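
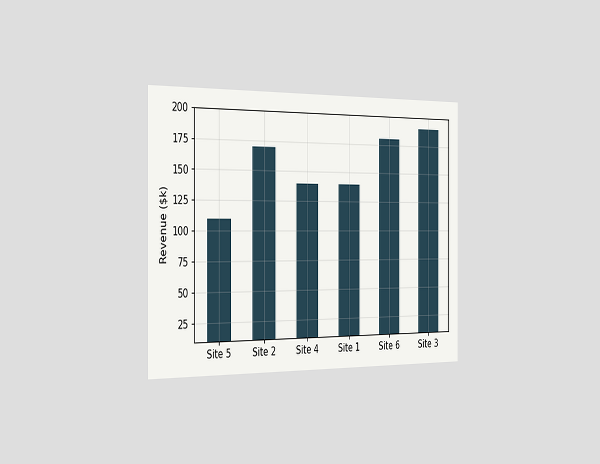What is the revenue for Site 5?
The chart is viewed slightly from the left. Reading along the chart's y-axis, the Site 5 bar reaches $110k.

$110k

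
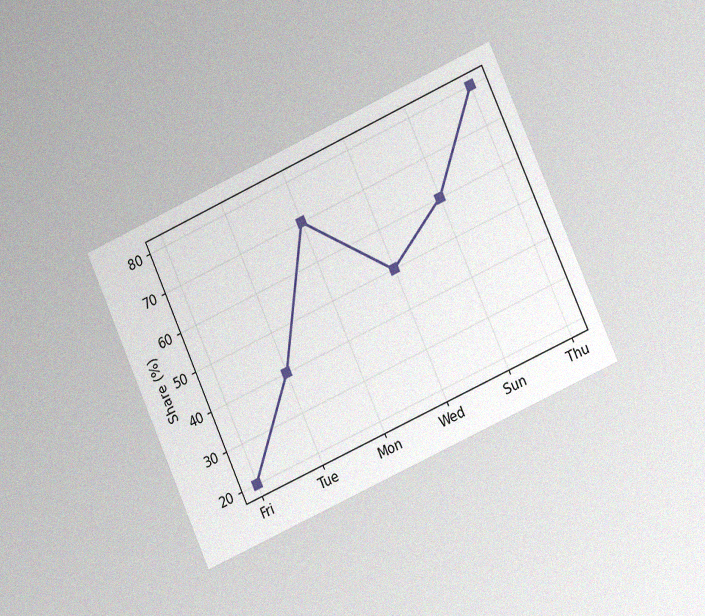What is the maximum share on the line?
80%

The chart is tilted about 24° counter-clockwise and viewed slightly from the right, with some photo noise. The highest point is at Thu, and reading across to the y-axis gives 80%.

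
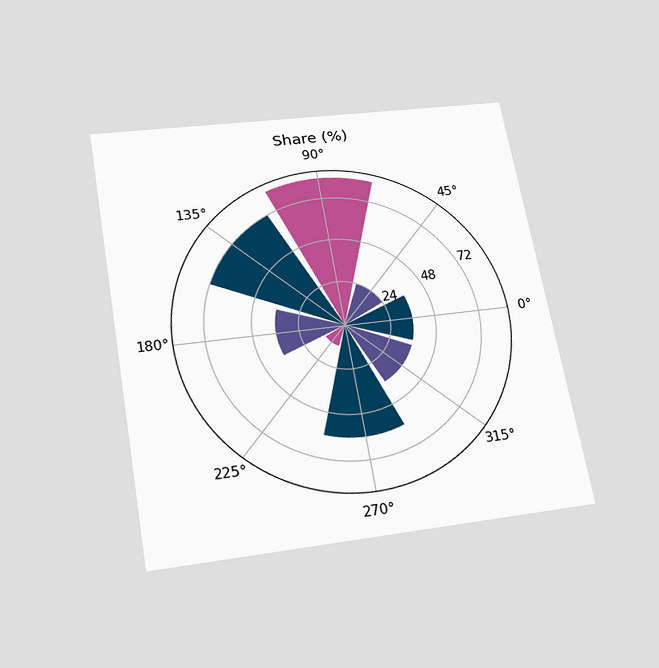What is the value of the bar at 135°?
The chart is tilted about 10° counter-clockwise and viewed slightly from below. The bar at 135° reaches 72% on the radial axis.

72%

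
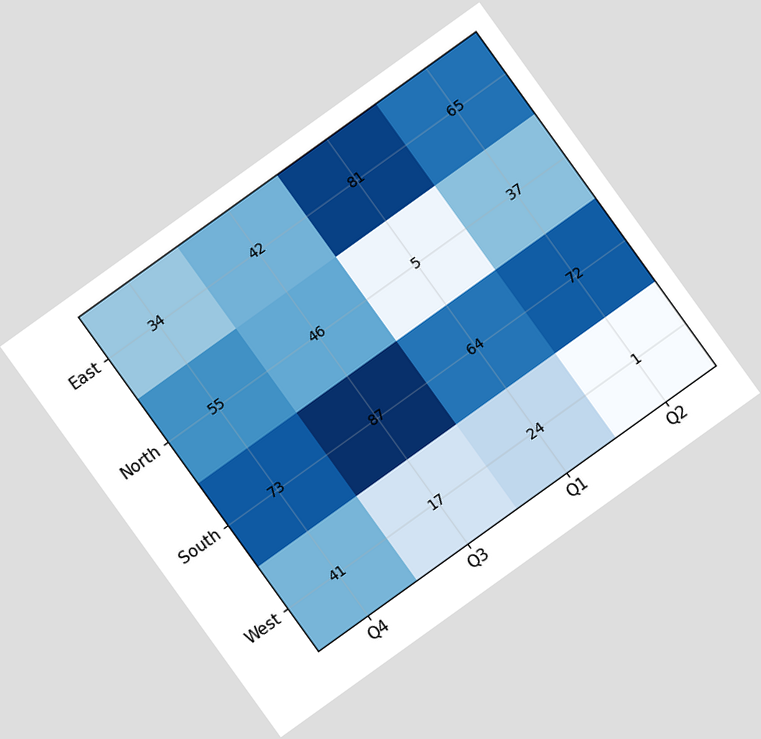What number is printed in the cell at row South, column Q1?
64

The chart is tilted about 36° counter-clockwise. The (South, Q1) cell reads 64.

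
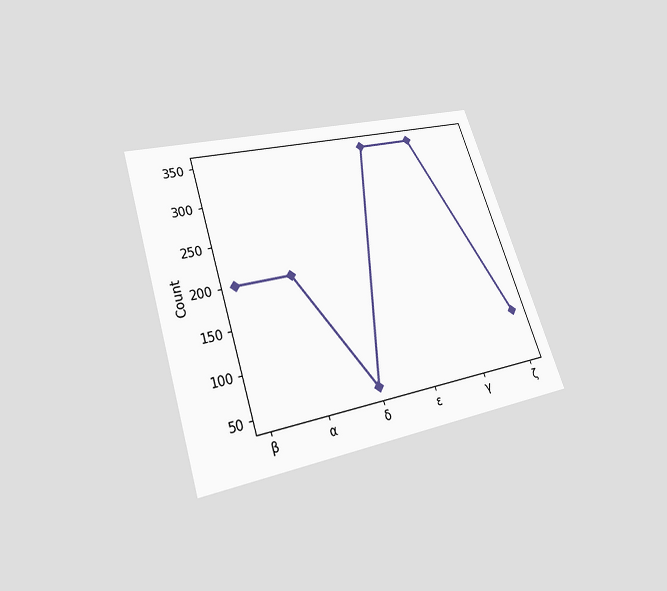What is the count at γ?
350

The chart is tilted about 18° counter-clockwise and viewed slightly from below. At γ, the line is at 350.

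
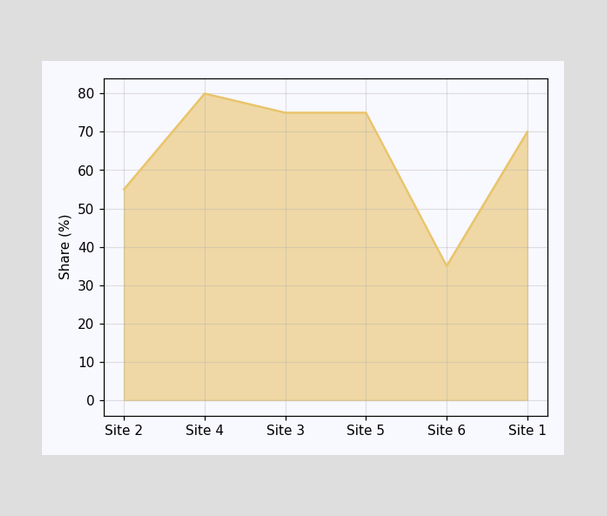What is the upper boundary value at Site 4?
80%

At Site 4 the upper boundary is at 80%.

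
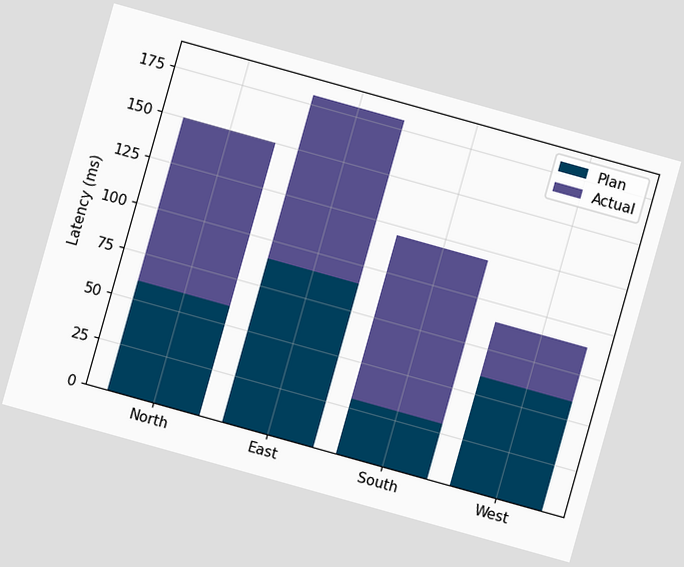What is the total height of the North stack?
The chart is tilted about 16° clockwise. The North stack's top reaches 150ms on the y-axis.

150ms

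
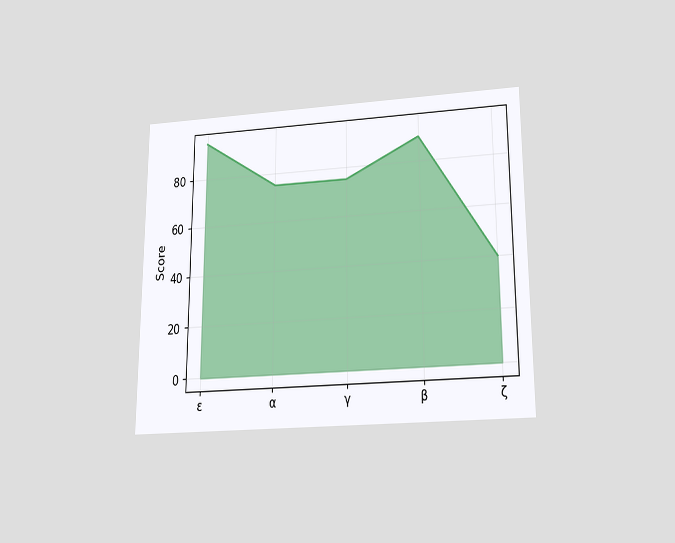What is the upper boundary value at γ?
The chart is viewed slightly from below. At γ the upper boundary is at 75.

75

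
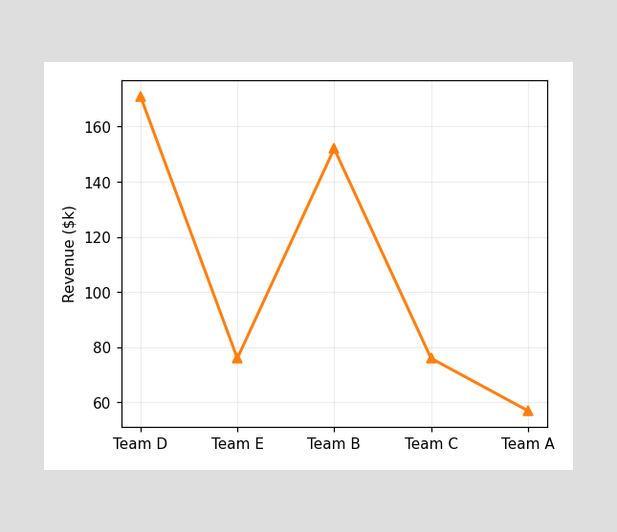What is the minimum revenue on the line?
The lowest point is at Team A, and reading across to the y-axis gives $57k.

$57k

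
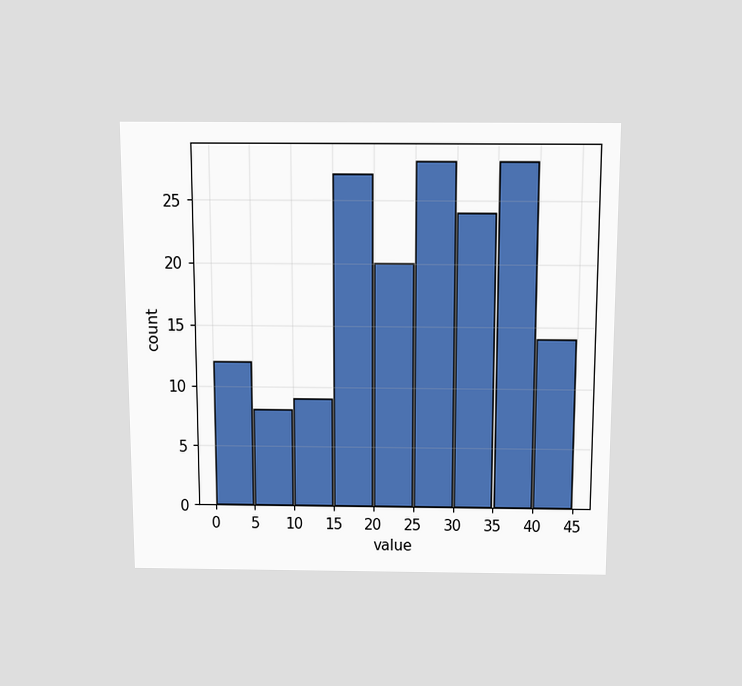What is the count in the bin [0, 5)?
12

The chart is viewed slightly from above. The [0, 5) bin has height 12.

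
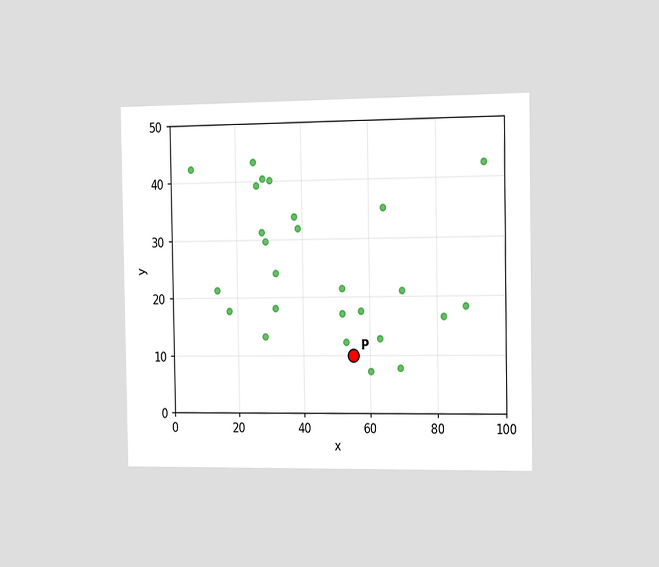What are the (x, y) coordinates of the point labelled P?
The chart is viewed slightly from the right. Following the gridlines from P to each axis, P sits at (55, 10).

(55, 10)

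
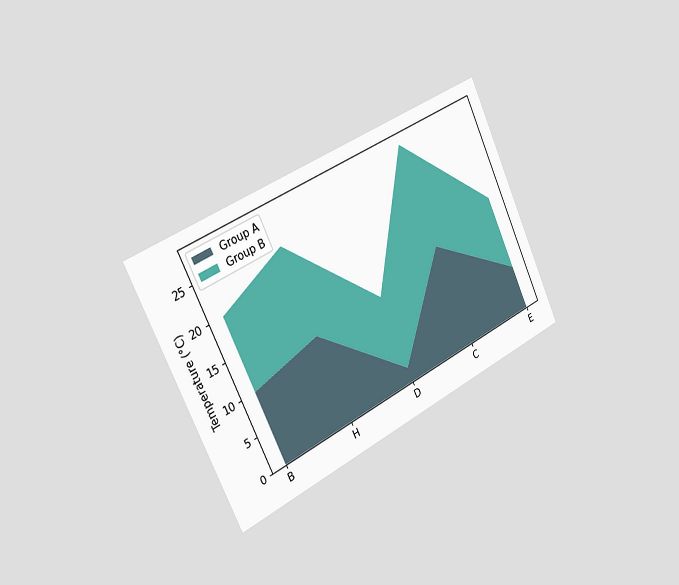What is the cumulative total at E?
The chart is tilted about 25° counter-clockwise and viewed slightly from the left. The stacked total at E reaches 16°C.

16°C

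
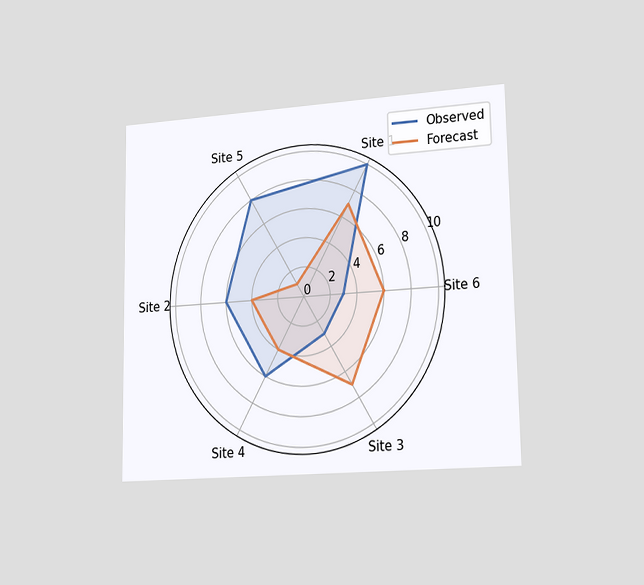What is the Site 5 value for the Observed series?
The chart is viewed slightly from the right. On the Site 5 axis, Observed reaches 8.

8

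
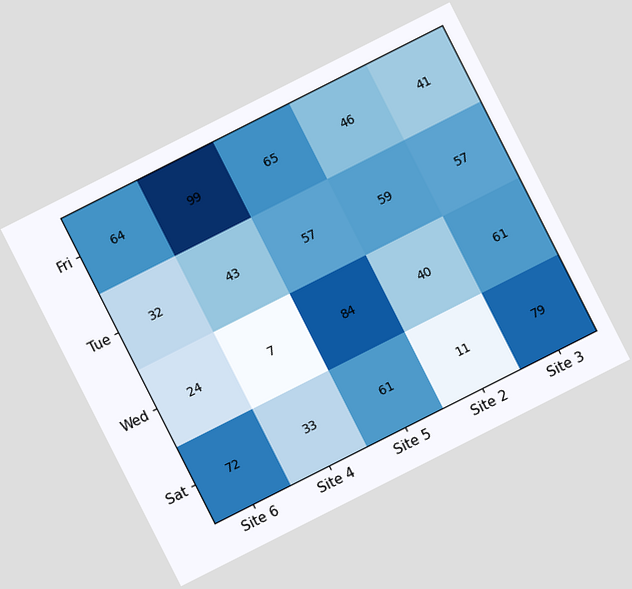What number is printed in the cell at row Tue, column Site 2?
59

The chart is tilted about 27° counter-clockwise. The (Tue, Site 2) cell reads 59.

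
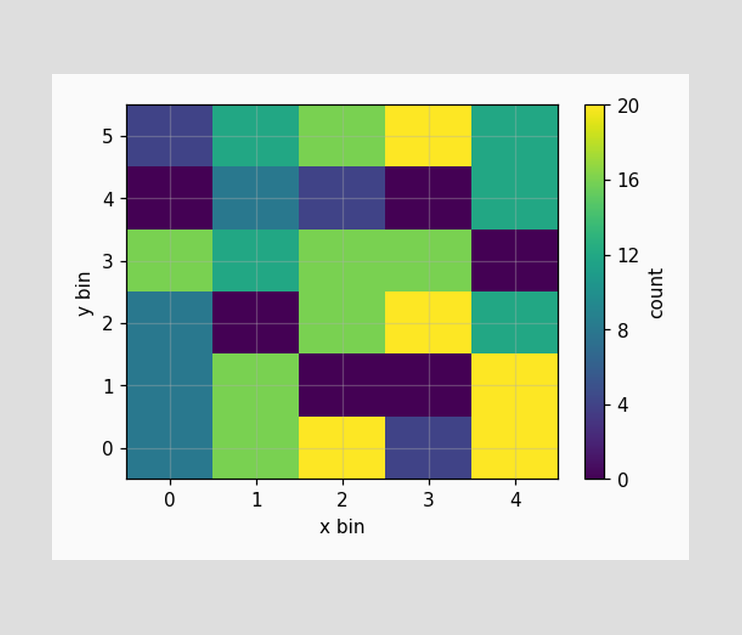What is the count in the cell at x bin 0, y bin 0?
Matching the cell (0, 0) against the colorbar gives 8.

8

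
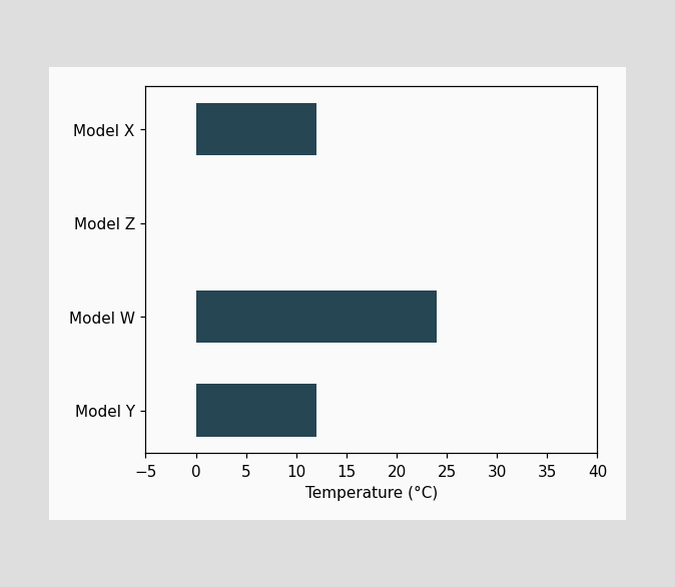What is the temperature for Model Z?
Reading along the chart's x-axis, the Model Z bar reaches 0°C.

0°C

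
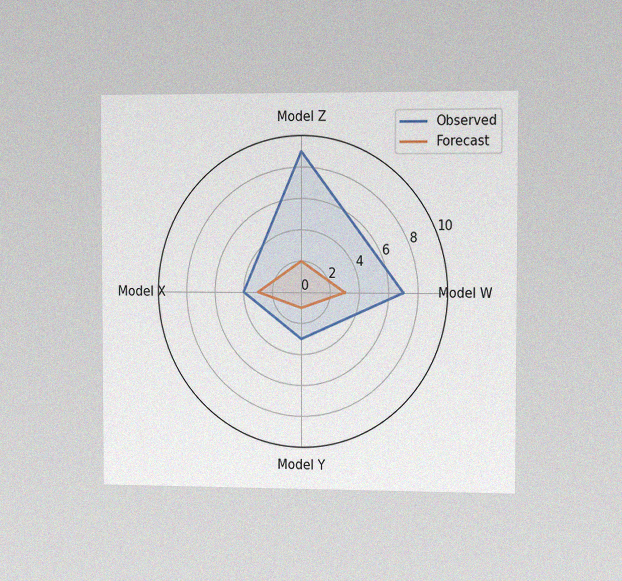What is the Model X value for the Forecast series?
3

The chart is viewed slightly from the right, with some photo noise. On the Model X axis, Forecast reaches 3.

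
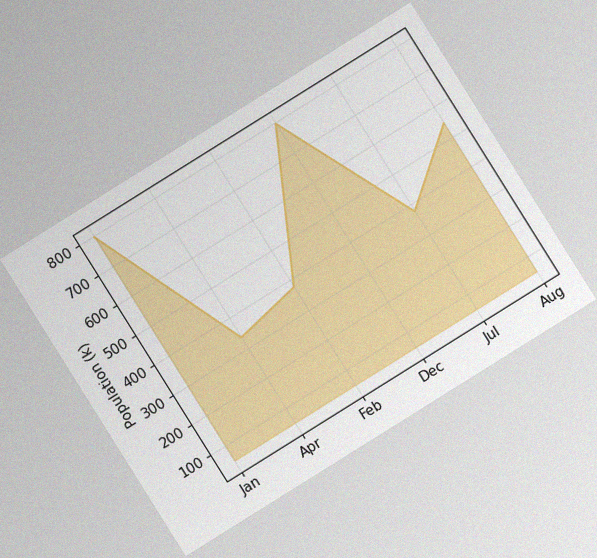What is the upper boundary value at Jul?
The chart is tilted about 32° counter-clockwise, with some photo noise. At Jul the upper boundary is at 378k.

378k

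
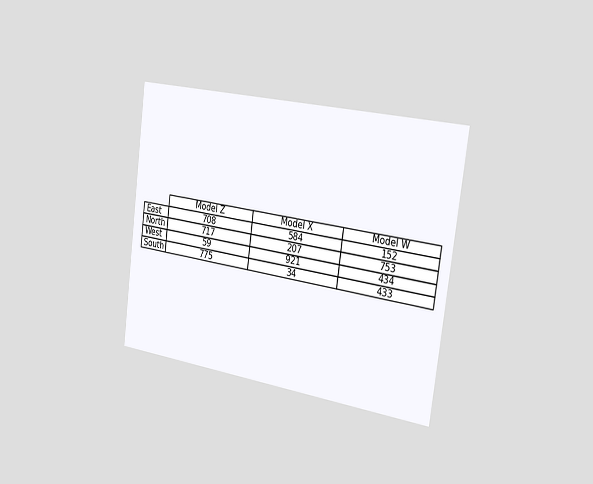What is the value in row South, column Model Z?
The chart is tilted about 8° clockwise and viewed slightly from the right. The (South, Model Z) cell reads 775.

775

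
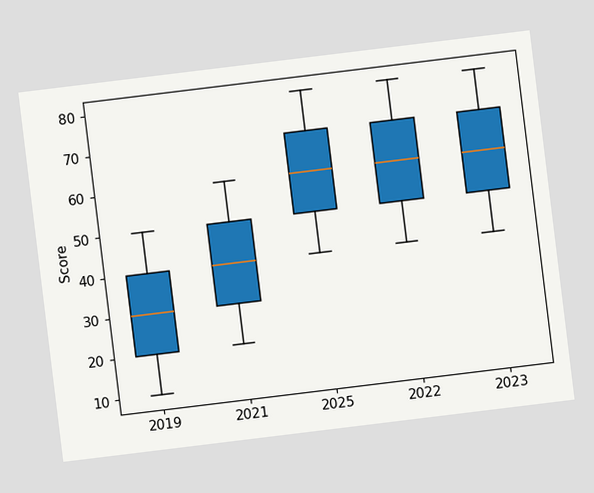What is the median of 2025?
The chart is tilted about 7° counter-clockwise. The median line in the 2025 box sits at 60.

60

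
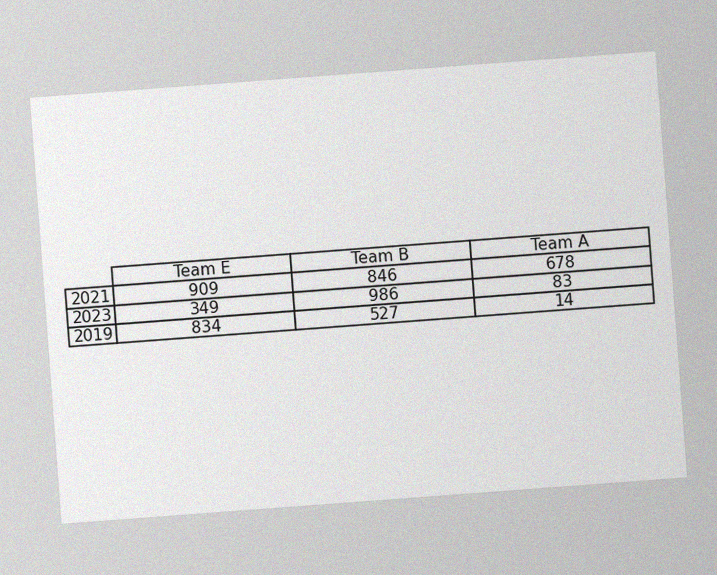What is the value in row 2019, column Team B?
527

The chart is tilted about 4° counter-clockwise, with some photo noise. The (2019, Team B) cell reads 527.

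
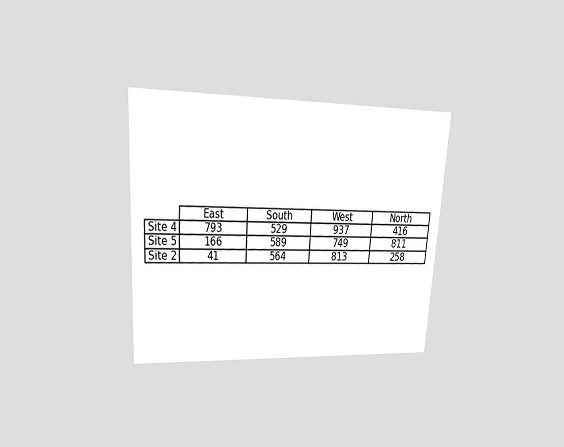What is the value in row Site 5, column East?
The chart is tilted about 4° clockwise and viewed at a slight angle. The (Site 5, East) cell reads 166.

166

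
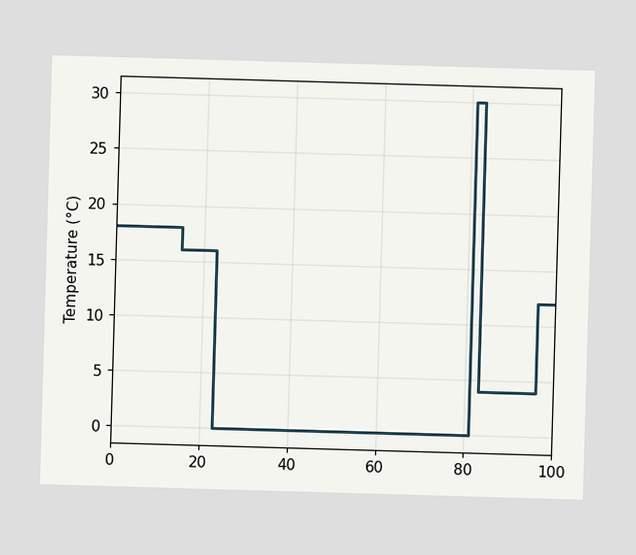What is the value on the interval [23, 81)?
0°C

On [23, 81) the step sits at 0°C.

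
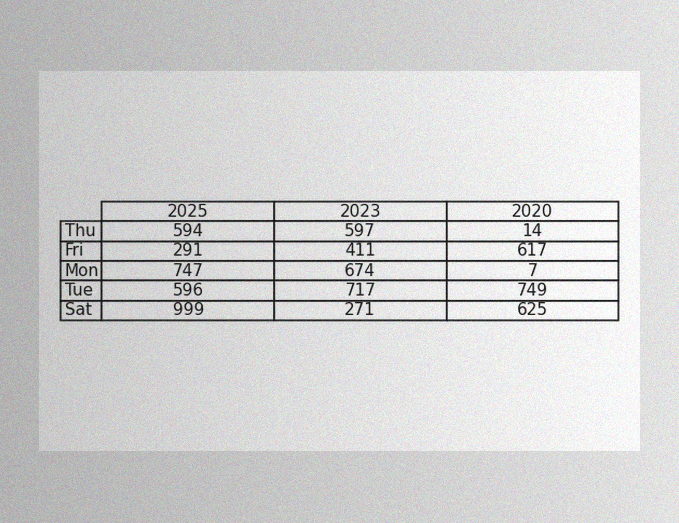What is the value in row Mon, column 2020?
7

The image has some photo noise and uneven lighting. The (Mon, 2020) cell reads 7.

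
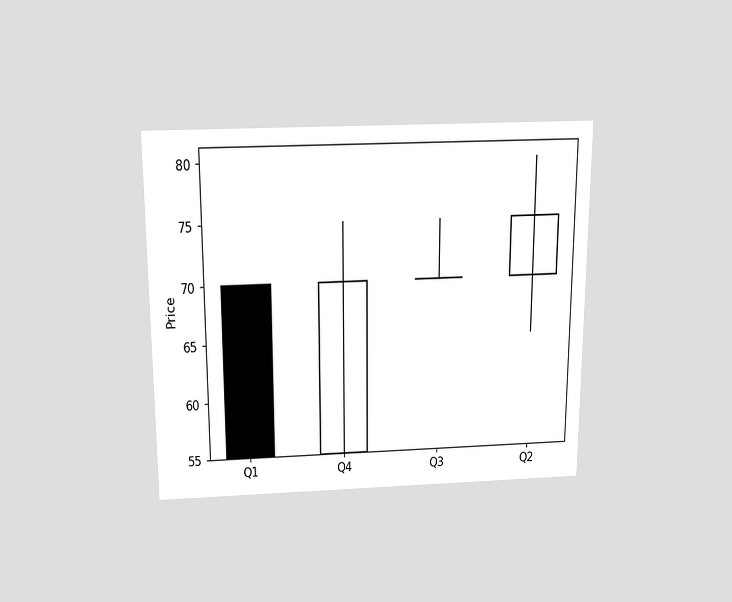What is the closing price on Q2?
The chart is viewed slightly from above. The Q2 candle closes at 75.

75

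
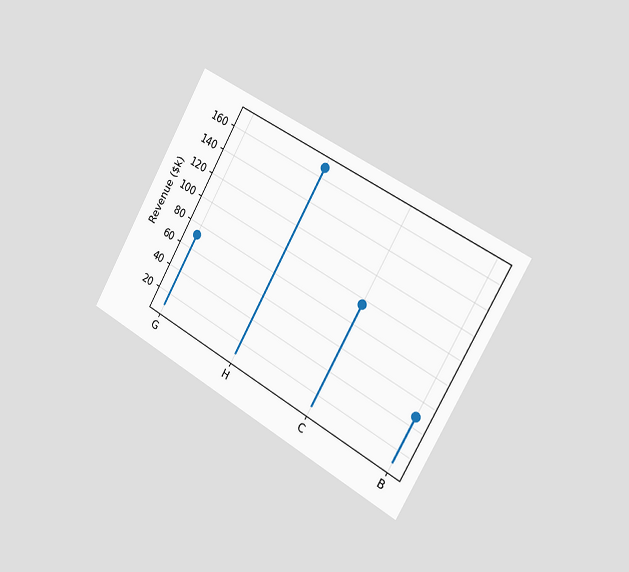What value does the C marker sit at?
The chart is tilted about 30° clockwise and viewed slightly from the right. The C marker sits at $96k.

$96k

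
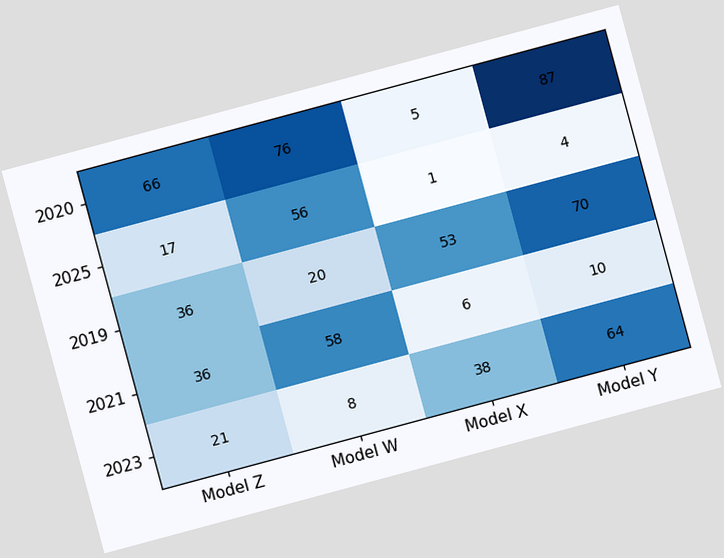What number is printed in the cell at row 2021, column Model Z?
The chart is tilted about 15° counter-clockwise. The (2021, Model Z) cell reads 36.

36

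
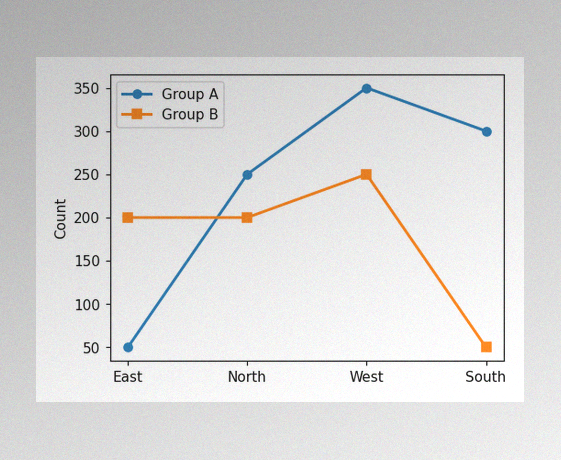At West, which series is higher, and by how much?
Group A, by 100

The image has some photo noise and uneven lighting. At West, Group A sits above the other line by 100.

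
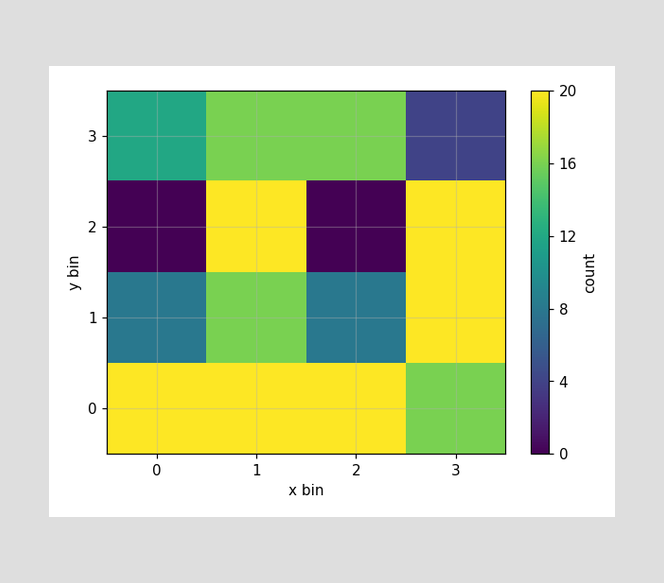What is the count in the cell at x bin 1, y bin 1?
Matching the cell (1, 1) against the colorbar gives 16.

16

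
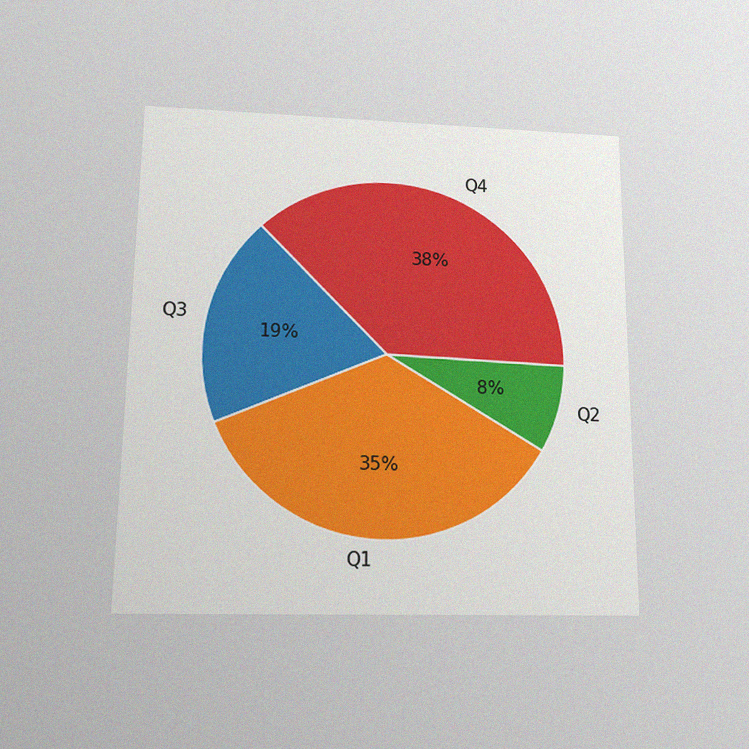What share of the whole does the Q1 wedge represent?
35%

The chart is viewed slightly from below, with some photo noise. The Q1 slice takes up 35% of the pie.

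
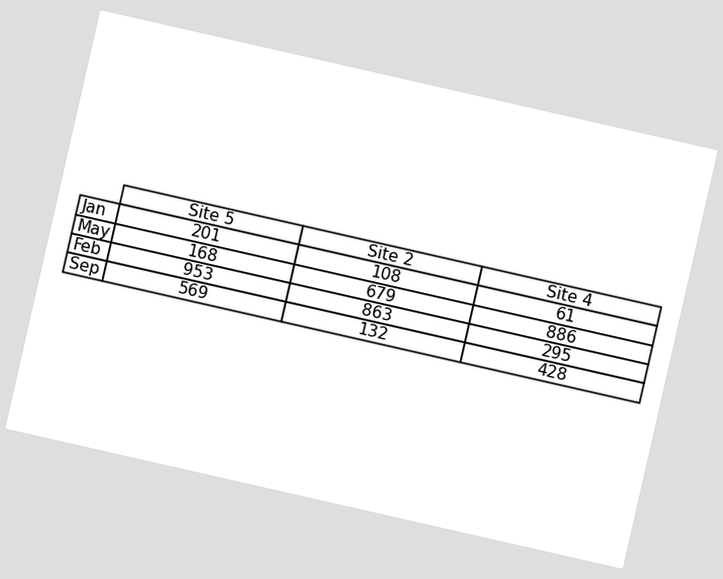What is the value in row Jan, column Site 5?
The chart is tilted about 13° clockwise. The (Jan, Site 5) cell reads 201.

201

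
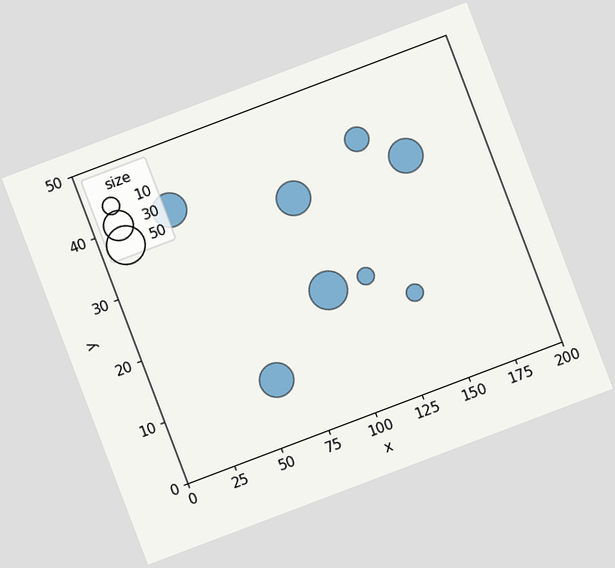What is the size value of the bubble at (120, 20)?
The chart is tilted about 21° counter-clockwise. Matching the bubble at (120, 20) against the size legend gives 10.

10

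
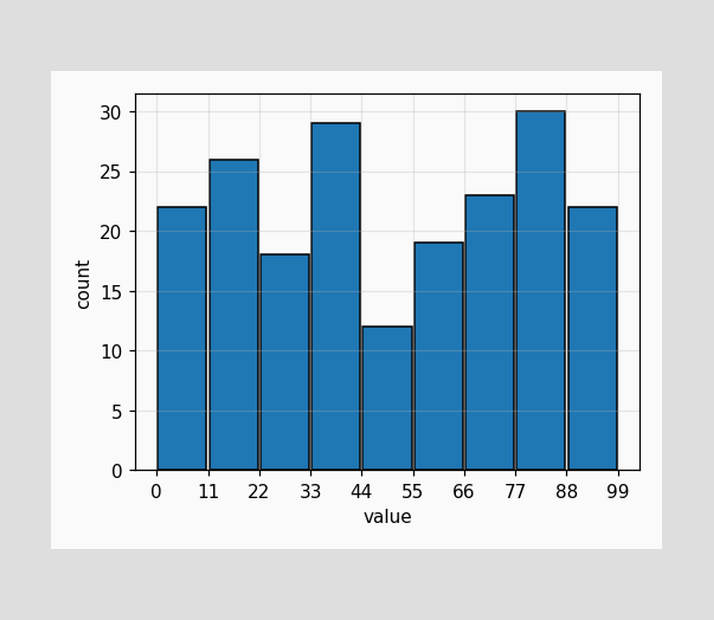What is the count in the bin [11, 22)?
26

The [11, 22) bin has height 26.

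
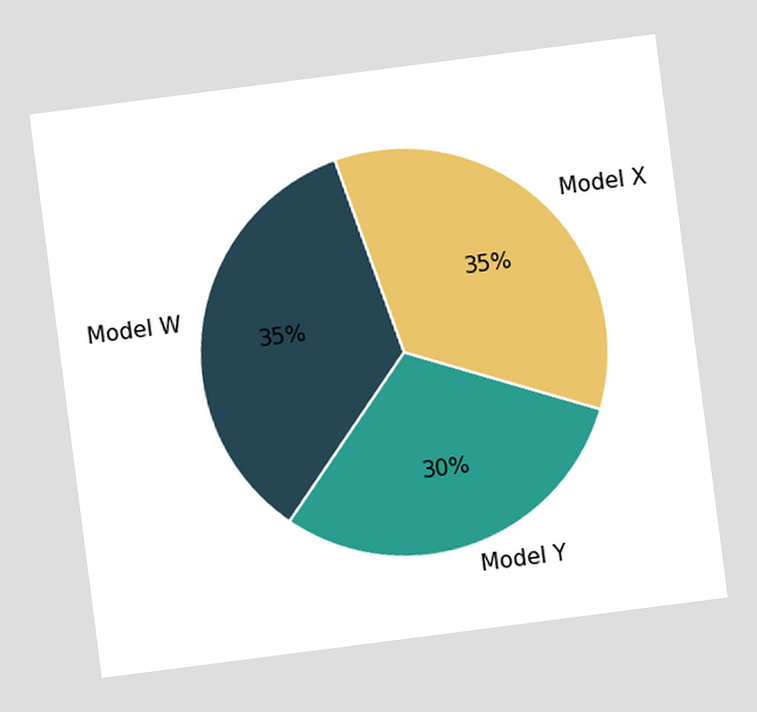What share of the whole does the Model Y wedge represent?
30%

The chart is tilted about 7° counter-clockwise. The Model Y slice takes up 30% of the pie.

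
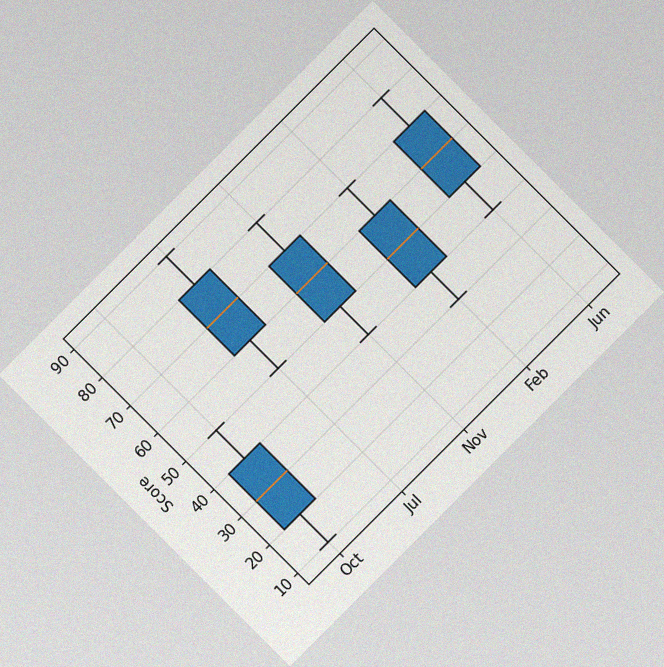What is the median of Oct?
30

The chart is tilted about 45° counter-clockwise, with some photo noise. The median line in the Oct box sits at 30.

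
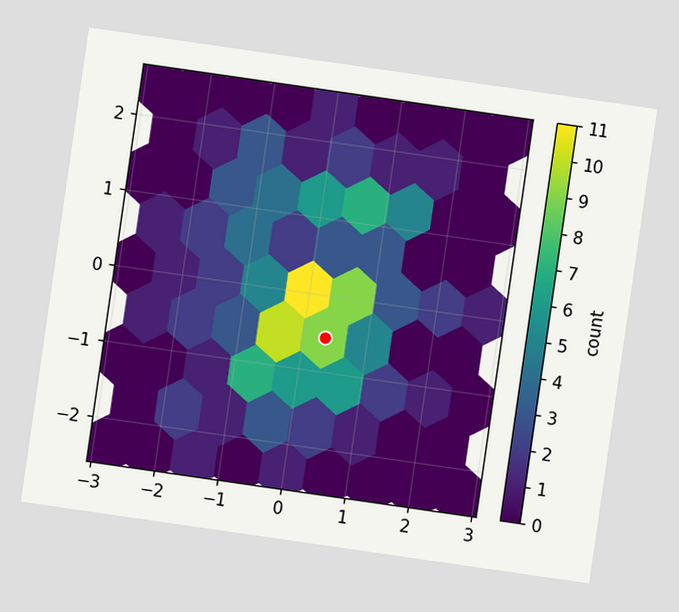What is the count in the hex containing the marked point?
9

The chart is tilted about 8° clockwise. The marked hex reads 9 on the colorbar.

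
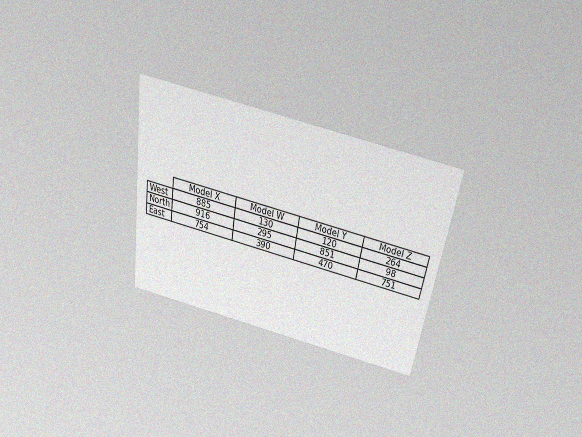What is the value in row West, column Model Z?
The chart is tilted about 9° clockwise and viewed slightly from above, with some photo noise. The (West, Model Z) cell reads 264.

264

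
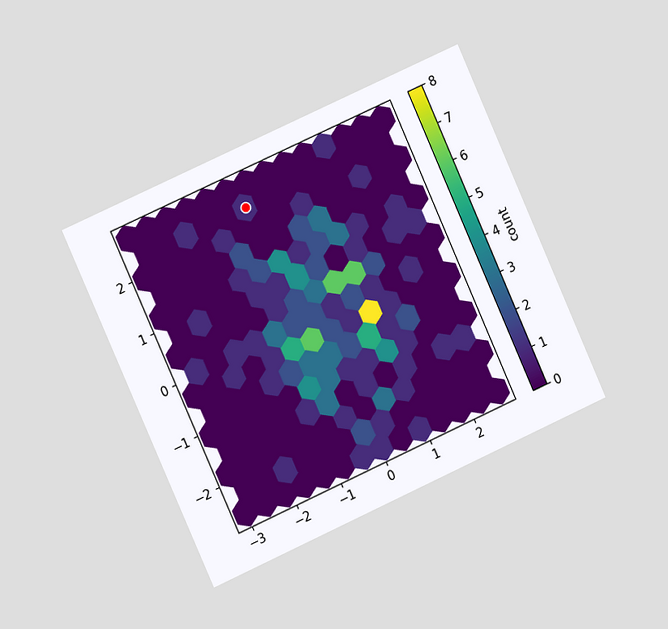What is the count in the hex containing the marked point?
The chart is tilted about 24° counter-clockwise and viewed slightly from the left. The marked hex reads 1 on the colorbar.

1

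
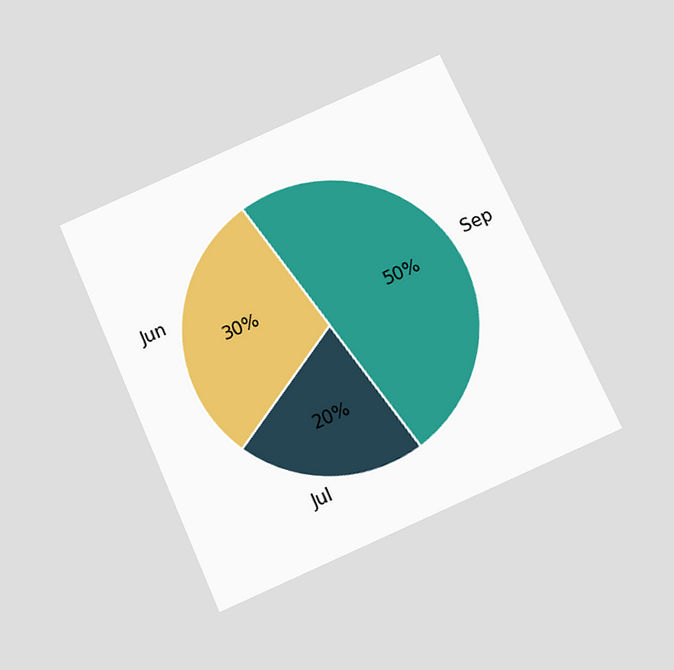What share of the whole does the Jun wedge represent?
30%

The chart is tilted about 24° counter-clockwise and viewed slightly from below. The Jun slice takes up 30% of the pie.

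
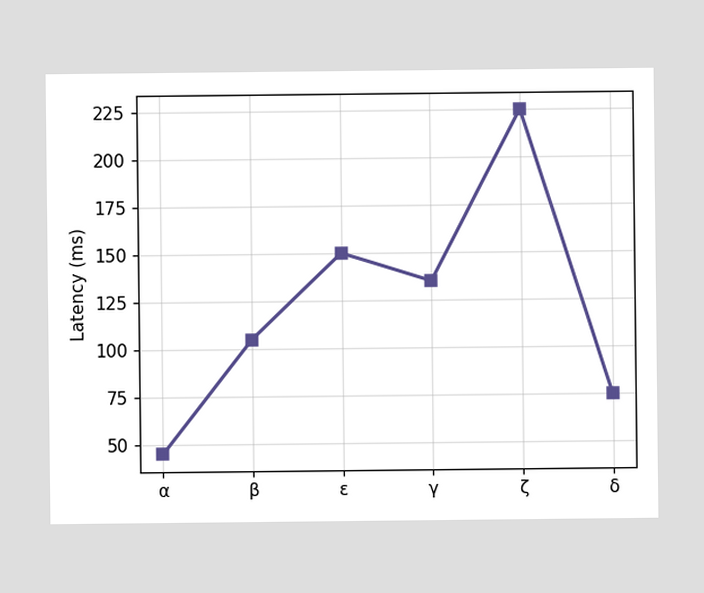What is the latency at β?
At β, the line is at 105ms.

105ms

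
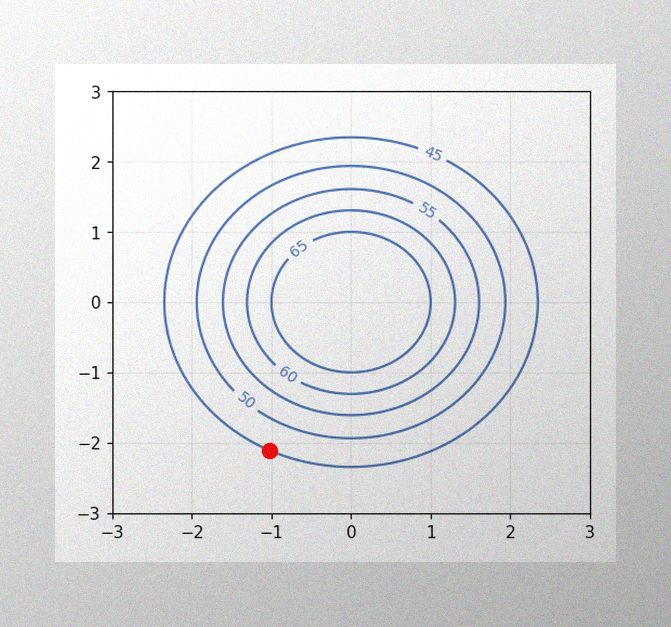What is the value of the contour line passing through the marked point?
The image has some photo noise and uneven lighting. The marked point sits on the contour labelled 45.

45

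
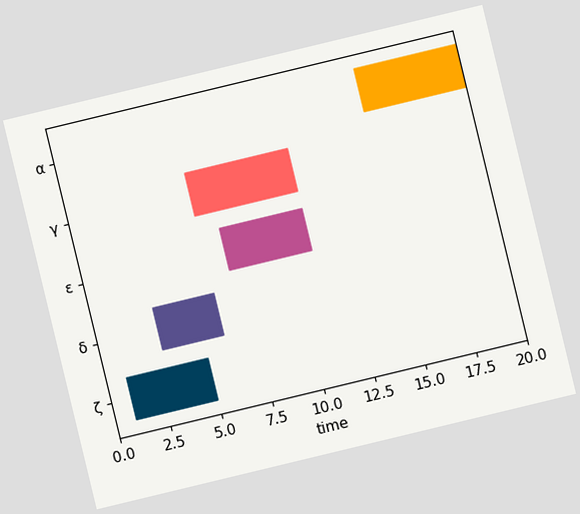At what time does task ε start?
7

The chart is tilted about 14° counter-clockwise. The ε bar begins at t=7.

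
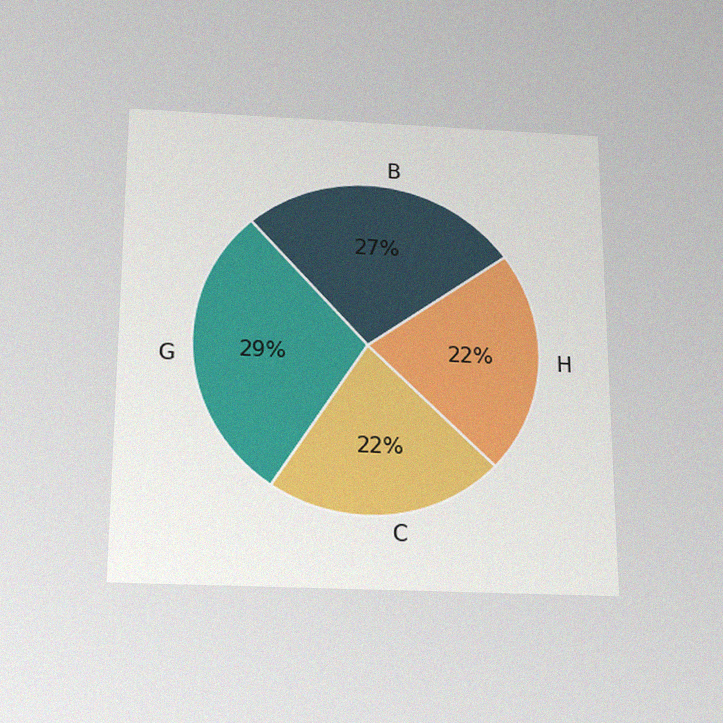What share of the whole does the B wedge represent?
The chart is viewed slightly from below, with some photo noise. The B slice takes up 27% of the pie.

27%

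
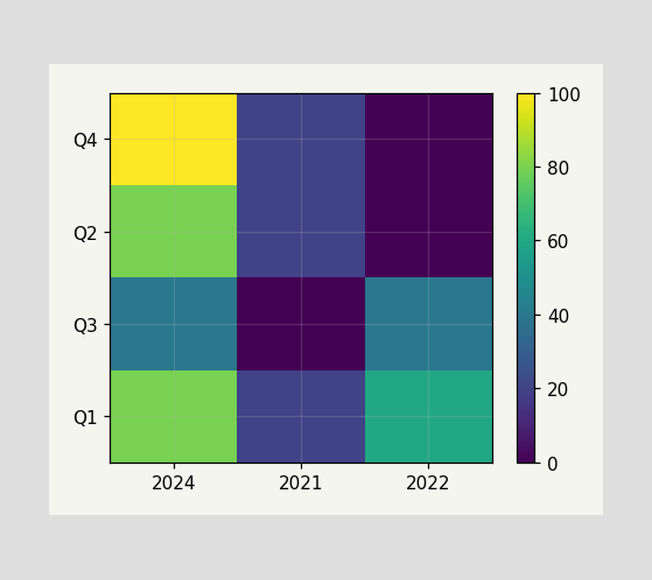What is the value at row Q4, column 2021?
Matching cell (Q4, 2021) against the colorbar gives 20.

20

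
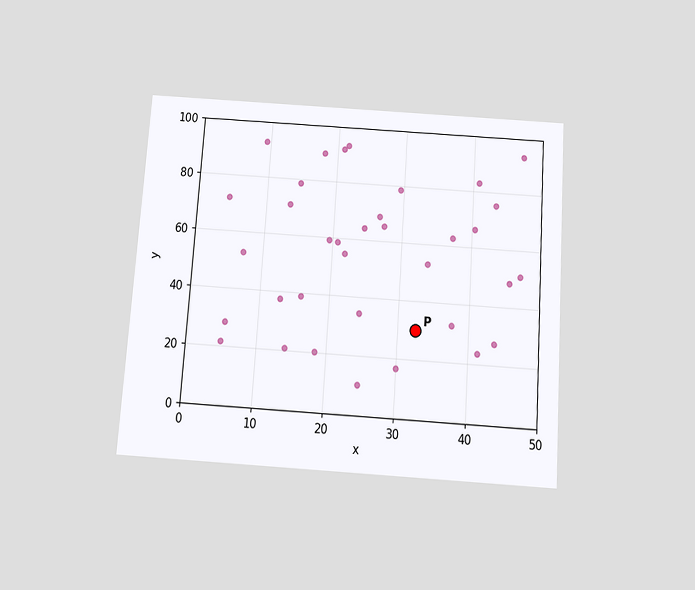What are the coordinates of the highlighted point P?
The chart is tilted about 4° clockwise and viewed slightly from below. Following the gridlines from P to each axis, P sits at (32.5, 30).

(32.5, 30)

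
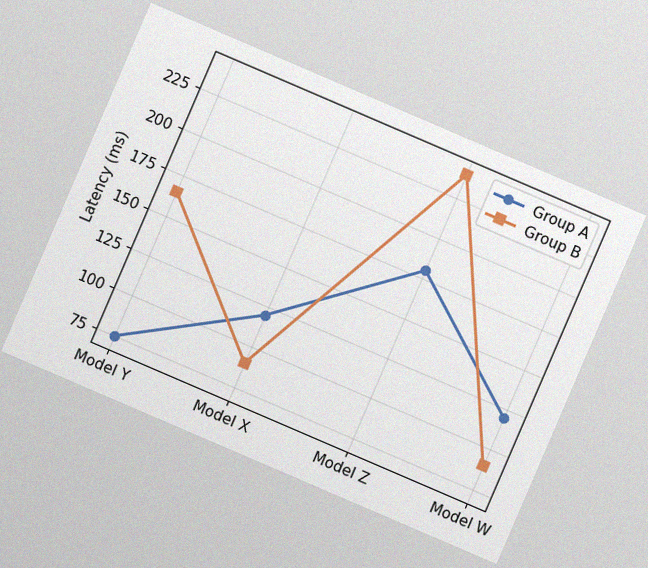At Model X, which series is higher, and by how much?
Group A, by 30ms

The chart is tilted about 23° clockwise, with some photo noise. At Model X, Group A sits above the other line by 30ms.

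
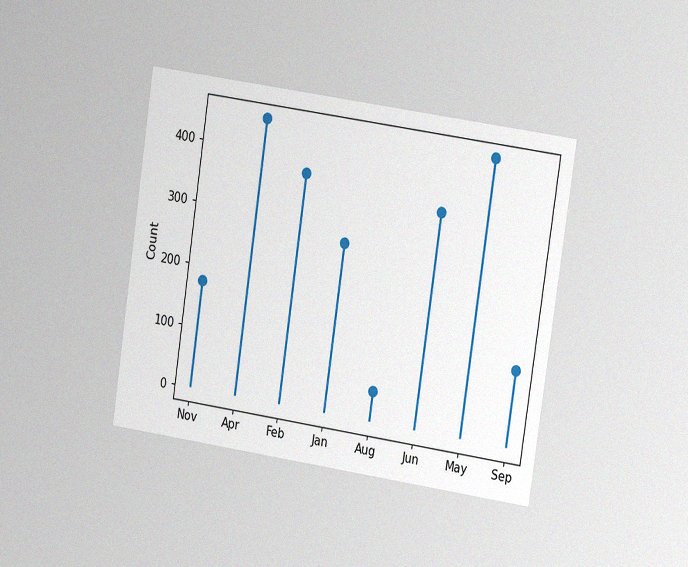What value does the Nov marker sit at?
175

The chart is tilted about 8° clockwise and viewed at a slight angle, with some photo noise. The Nov marker sits at 175.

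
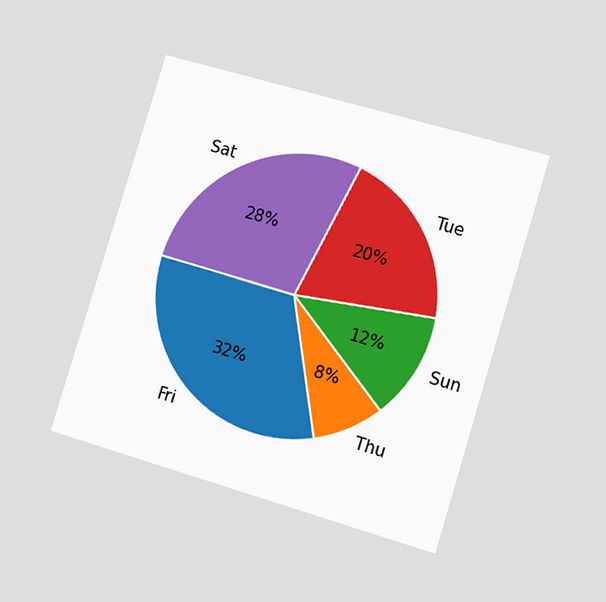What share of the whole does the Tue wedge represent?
The chart is tilted about 17° clockwise and viewed slightly from the right. The Tue slice takes up 20% of the pie.

20%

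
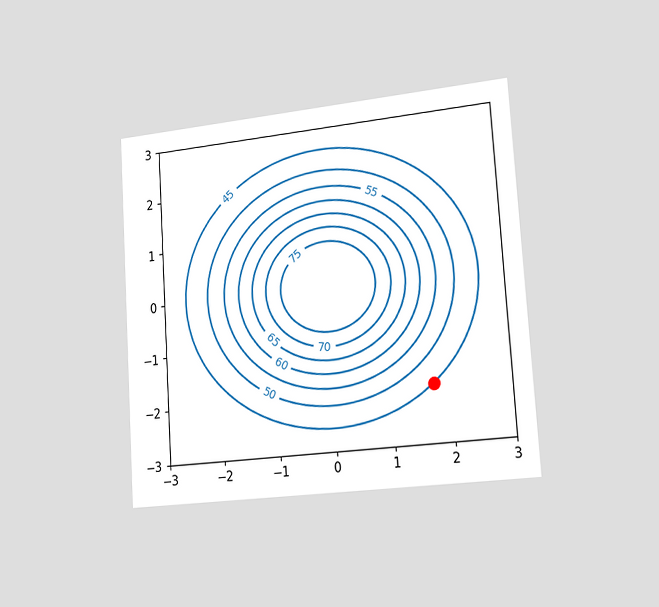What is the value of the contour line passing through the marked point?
45

The chart is tilted about 4° counter-clockwise and viewed slightly from the right. The marked point sits on the contour labelled 45.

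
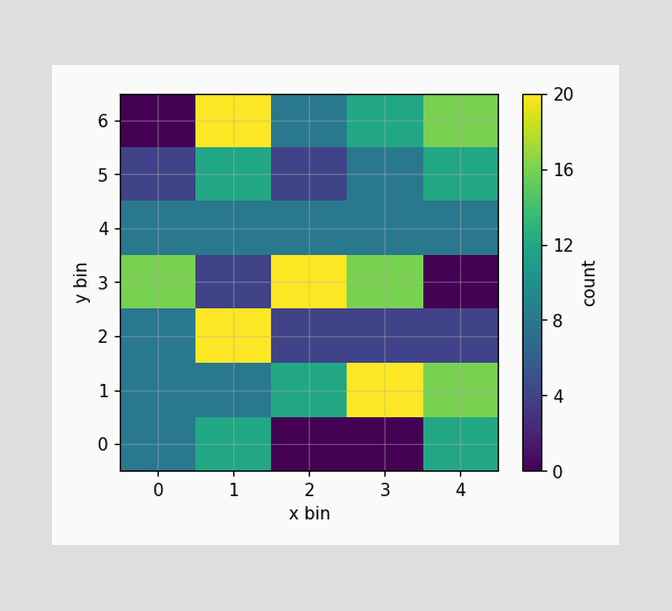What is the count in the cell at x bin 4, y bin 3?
Matching the cell (4, 3) against the colorbar gives 0.

0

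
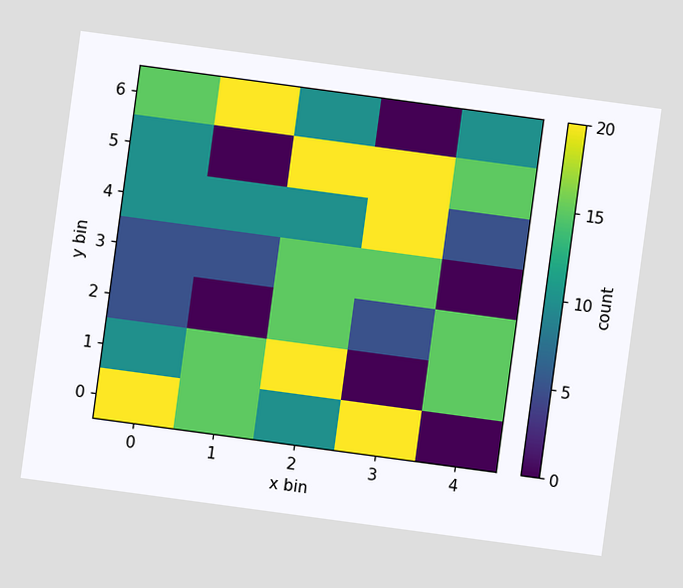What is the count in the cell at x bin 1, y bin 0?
The chart is tilted about 8° clockwise. Matching the cell (1, 0) against the colorbar gives 15.

15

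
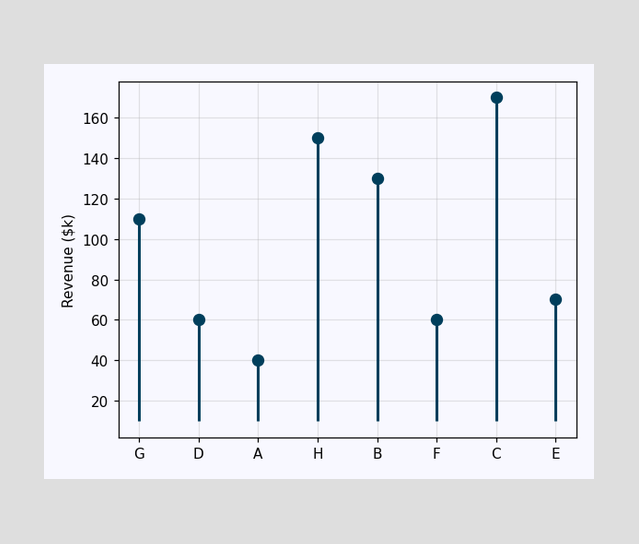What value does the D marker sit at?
The D marker sits at $60k.

$60k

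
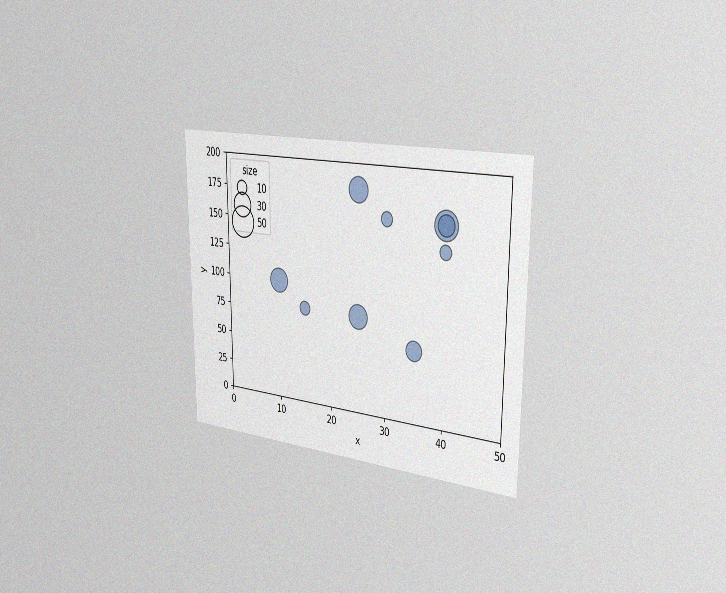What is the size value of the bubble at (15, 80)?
10

The chart is viewed slightly from the right, with some photo noise. Matching the bubble at (15, 80) against the size legend gives 10.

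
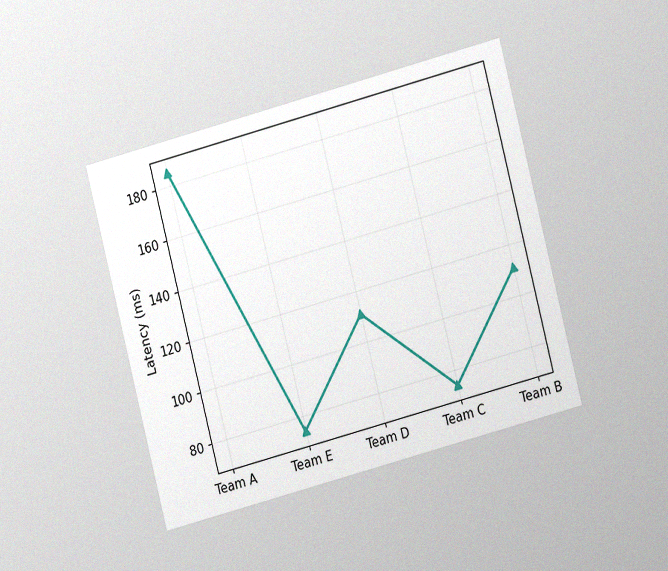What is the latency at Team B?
The chart is tilted about 15° counter-clockwise and viewed at a slight angle, with some photo noise. At Team B, the line is at 111ms.

111ms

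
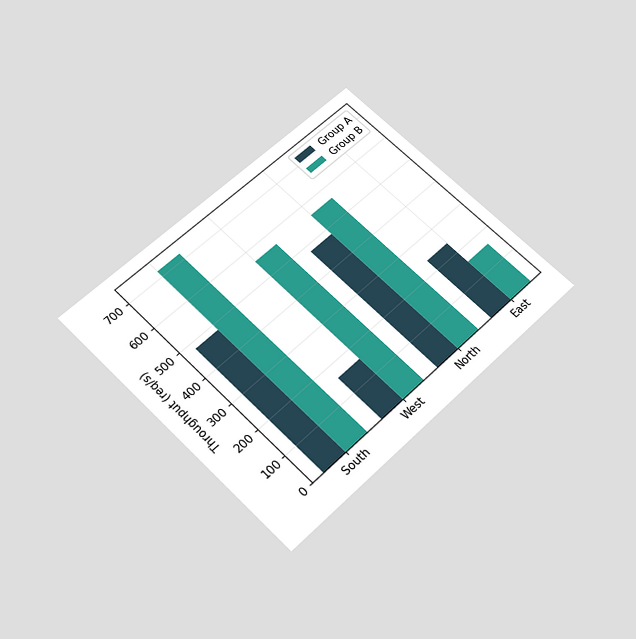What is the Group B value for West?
560req/s

The chart is tilted about 45° counter-clockwise and viewed slightly from below. The Group B bar at West reaches 560req/s on the y-axis.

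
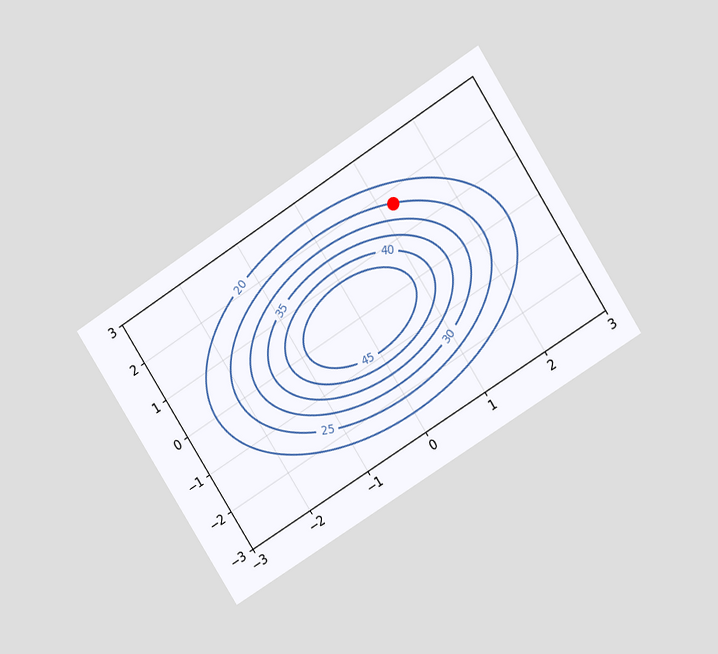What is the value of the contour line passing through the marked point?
The chart is tilted about 32° counter-clockwise and viewed at a slight angle. The marked point sits on the contour labelled 25.

25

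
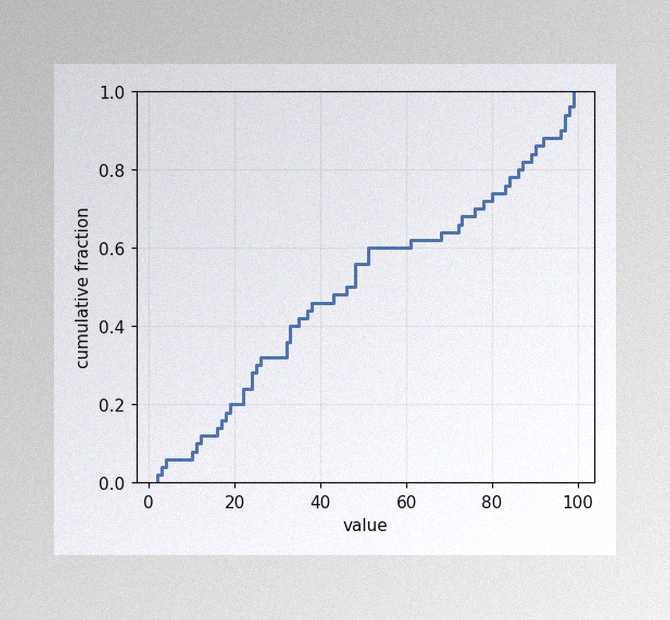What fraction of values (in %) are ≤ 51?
The image has some photo noise and uneven lighting. At x=51 the ECDF step is at 60%.

60%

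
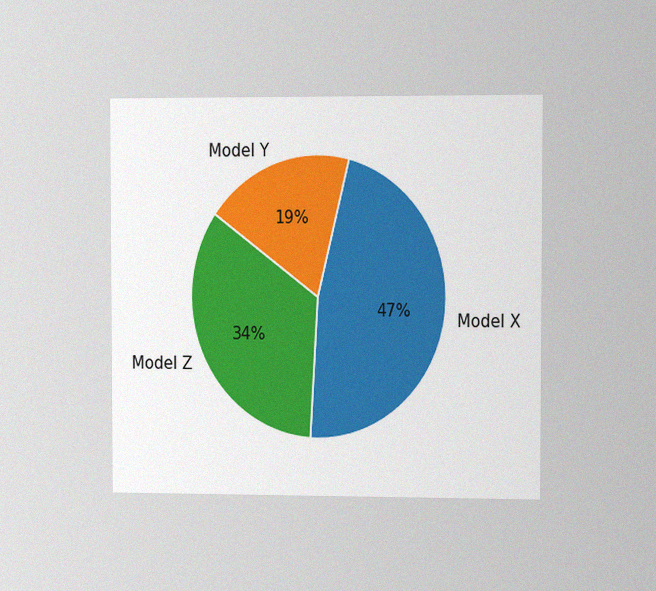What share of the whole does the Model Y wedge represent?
19%

The chart is viewed slightly from the right, with some photo noise. The Model Y slice takes up 19% of the pie.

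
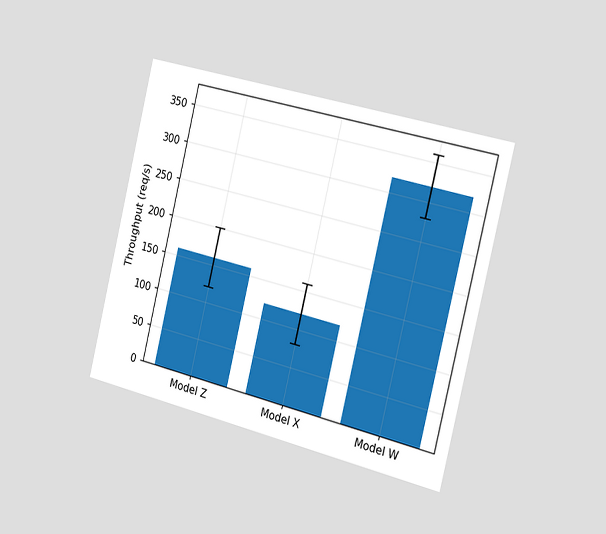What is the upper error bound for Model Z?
200req/s

The chart is tilted about 14° clockwise and viewed slightly from the right. The Model Z bar's upper whisker reaches 200req/s.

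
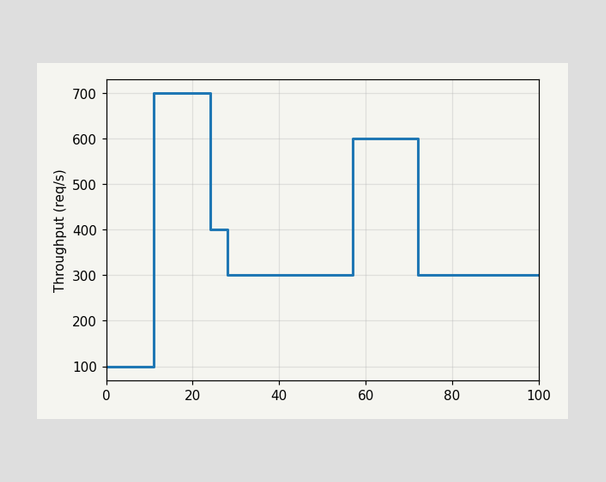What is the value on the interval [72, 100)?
300req/s

On [72, 100) the step sits at 300req/s.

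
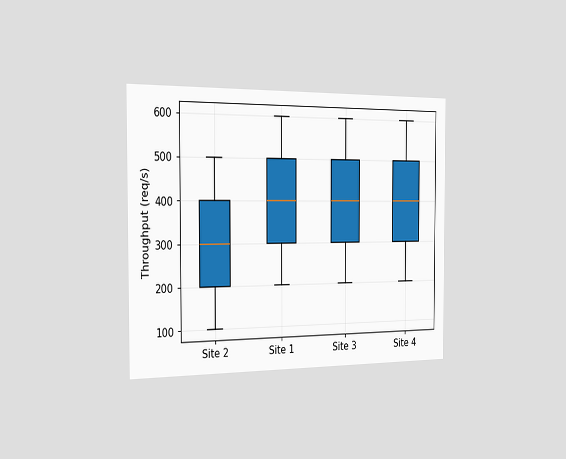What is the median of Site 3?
400req/s

The chart is viewed slightly from the left. The median line in the Site 3 box sits at 400req/s.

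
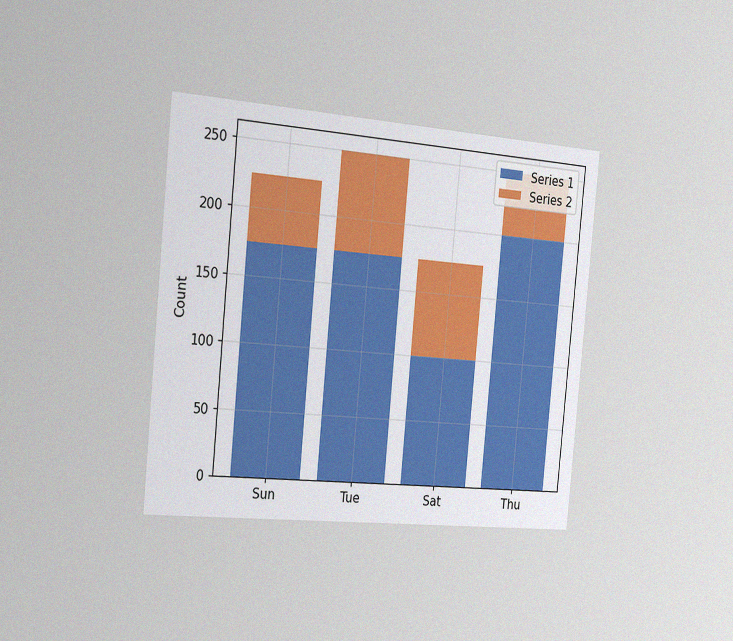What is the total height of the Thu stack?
250

The chart is tilted about 5° clockwise and viewed slightly from the left, with some photo noise. The Thu stack's top reaches 250 on the y-axis.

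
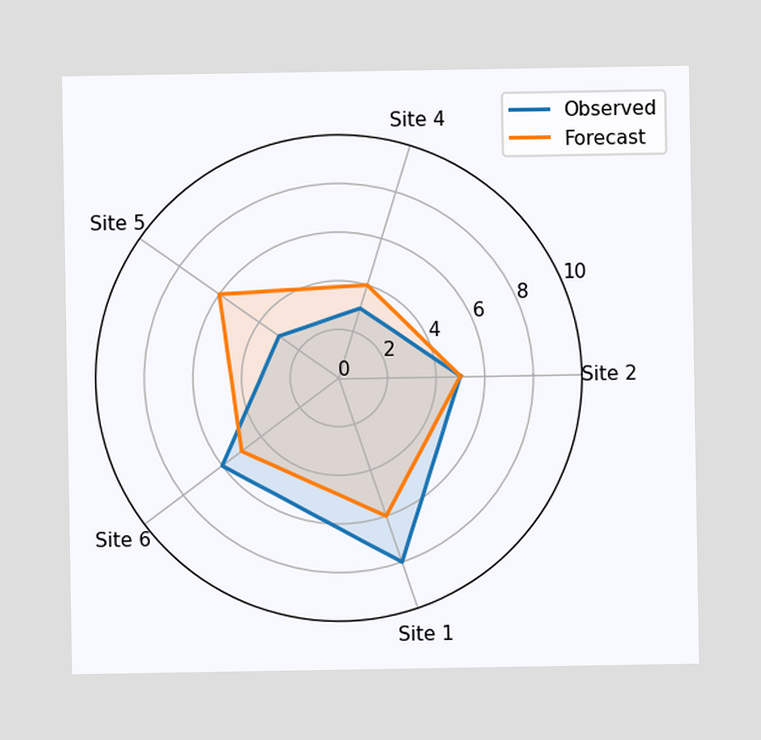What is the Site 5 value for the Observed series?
3

On the Site 5 axis, Observed reaches 3.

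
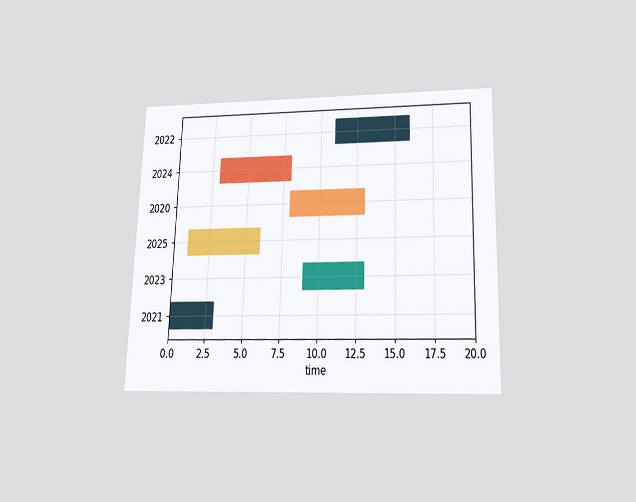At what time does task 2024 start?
The chart is viewed slightly from below. The 2024 bar begins at t=3.

3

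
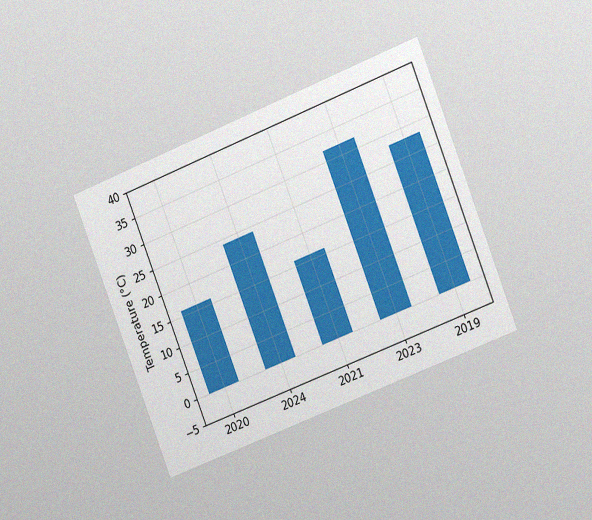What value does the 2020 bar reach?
16°C

The chart is tilted about 21° counter-clockwise and viewed slightly from the right, with some photo noise. Reading along the chart's y-axis, the 2020 bar reaches 16°C.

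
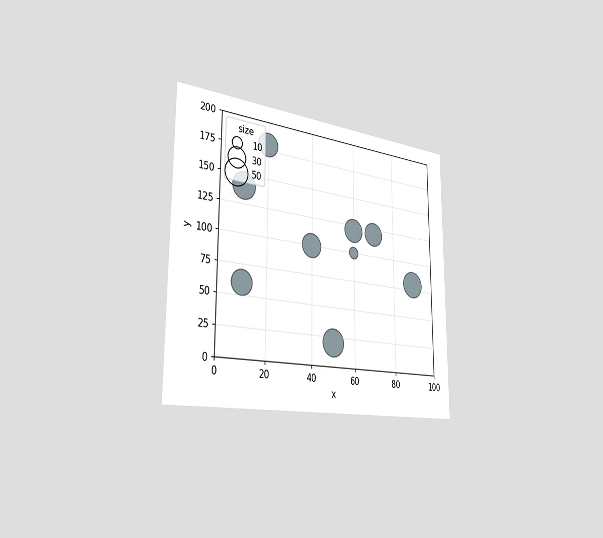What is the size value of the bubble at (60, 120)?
The chart is viewed slightly from the left. Matching the bubble at (60, 120) against the size legend gives 40.

40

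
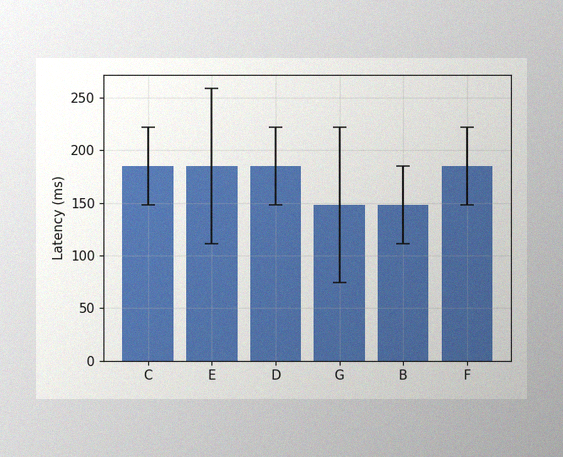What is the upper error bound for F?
The image has some photo noise and uneven lighting. The F bar's upper whisker reaches 222ms.

222ms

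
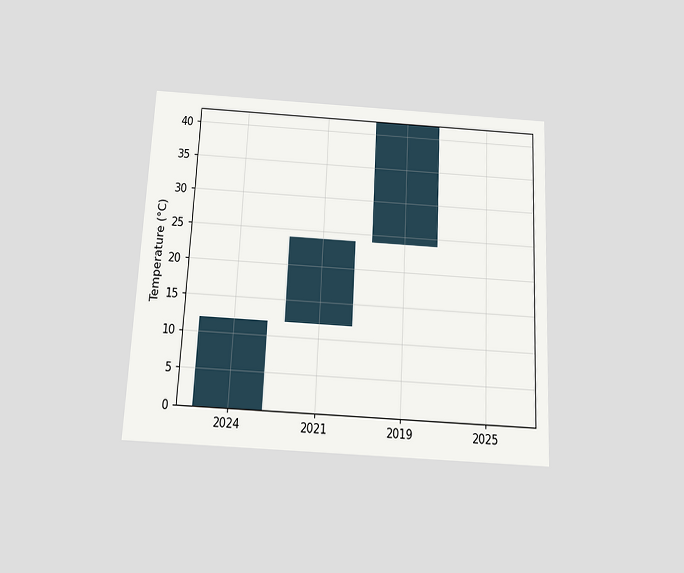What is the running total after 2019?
The chart is tilted about 3° clockwise and viewed slightly from below. After 2019 the running total reaches 42°C.

42°C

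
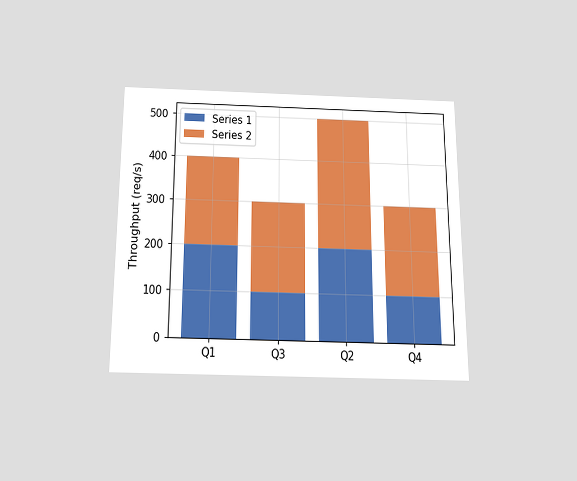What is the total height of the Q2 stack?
The chart is viewed slightly from below. The Q2 stack's top reaches 500req/s on the y-axis.

500req/s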